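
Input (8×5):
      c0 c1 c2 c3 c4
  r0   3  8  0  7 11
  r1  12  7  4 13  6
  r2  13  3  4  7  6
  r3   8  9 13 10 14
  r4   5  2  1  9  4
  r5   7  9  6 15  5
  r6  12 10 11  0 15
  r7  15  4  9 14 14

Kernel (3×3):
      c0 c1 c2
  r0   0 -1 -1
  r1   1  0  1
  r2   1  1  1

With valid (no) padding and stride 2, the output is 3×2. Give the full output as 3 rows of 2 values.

Output[0,0]: The receptive field on the input at this output position is [3 8 0 / 12 7 4 / 13 3 4]. Elementwise product with the kernel and sum: 8·-1 + 0·-1 + 12·1 + 4·1 + 13·1 + 3·1 + 4·1.
Output[0,1]: The receptive field on the input at this output position is [0 7 11 / 4 13 6 / 4 7 6]. Elementwise product with the kernel and sum: 7·-1 + 11·-1 + 4·1 + 6·1 + 4·1 + 7·1 + 6·1.

28 9
22 28
43 24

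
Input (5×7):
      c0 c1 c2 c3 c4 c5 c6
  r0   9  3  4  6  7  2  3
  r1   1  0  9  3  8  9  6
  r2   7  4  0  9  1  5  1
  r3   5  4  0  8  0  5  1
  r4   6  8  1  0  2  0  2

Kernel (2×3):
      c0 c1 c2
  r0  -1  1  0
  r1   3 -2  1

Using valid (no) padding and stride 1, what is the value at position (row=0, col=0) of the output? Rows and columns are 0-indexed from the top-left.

6

The receptive field on the input at this output position is [9 3 4 / 1 0 9]. Elementwise product with the kernel and sum: 9·-1 + 3·1 + 1·3 + 0·-2 + 9·1.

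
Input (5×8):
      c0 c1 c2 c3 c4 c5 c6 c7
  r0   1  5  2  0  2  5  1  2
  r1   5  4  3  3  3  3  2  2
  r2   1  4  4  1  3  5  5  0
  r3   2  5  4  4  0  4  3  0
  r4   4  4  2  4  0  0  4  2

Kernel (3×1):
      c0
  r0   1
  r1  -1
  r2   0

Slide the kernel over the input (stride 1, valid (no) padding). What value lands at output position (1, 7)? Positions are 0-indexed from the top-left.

The receptive field on the input at this output position is [2 / 0 / 0]. Elementwise product with the kernel and sum: 2·1 + 0·-1.

2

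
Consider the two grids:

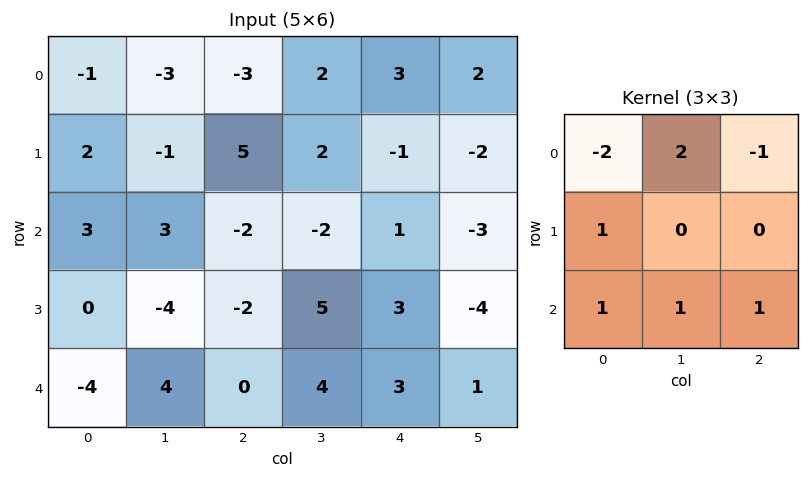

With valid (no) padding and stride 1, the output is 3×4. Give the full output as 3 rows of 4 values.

5 -4 9 -2
-14 12 -1 -2
2 -4 4 22

Output[0,0]: The receptive field on the input at this output position is [-1 -3 -3 / 2 -1 5 / 3 3 -2]. Elementwise product with the kernel and sum: -1·-2 + -3·2 + -3·-1 + 2·1 + 3·1 + 3·1 + -2·1.
Output[0,1]: The receptive field on the input at this output position is [-3 -3 2 / -1 5 2 / 3 -2 -2]. Elementwise product with the kernel and sum: -3·-2 + -3·2 + 2·-1 + -1·1 + 3·1 + -2·1 + -2·1.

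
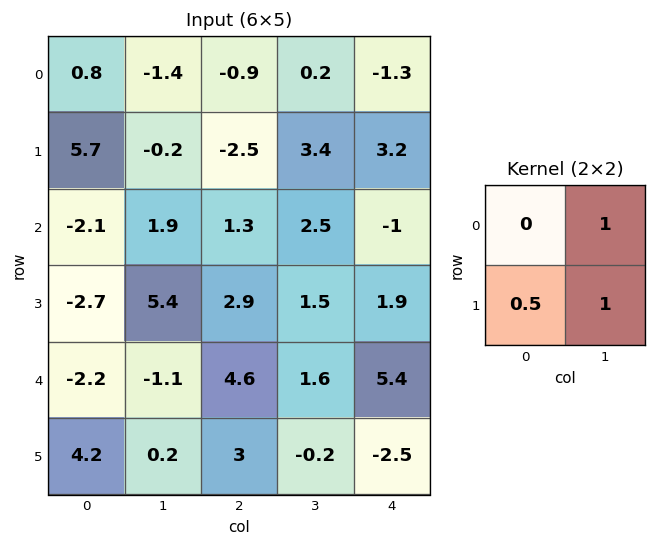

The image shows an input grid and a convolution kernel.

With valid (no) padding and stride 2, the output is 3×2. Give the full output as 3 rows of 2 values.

Output[0,0]: The receptive field on the input at this output position is [0.8 -1.4 / 5.7 -0.2]. Elementwise product with the kernel and sum: -1.4·1 + 5.7·0.5 + -0.2·1.
Output[0,1]: The receptive field on the input at this output position is [-0.9 0.2 / -2.5 3.4]. Elementwise product with the kernel and sum: 0.2·1 + -2.5·0.5 + 3.4·1.

1.25 2.35
5.95 5.45
1.2 2.9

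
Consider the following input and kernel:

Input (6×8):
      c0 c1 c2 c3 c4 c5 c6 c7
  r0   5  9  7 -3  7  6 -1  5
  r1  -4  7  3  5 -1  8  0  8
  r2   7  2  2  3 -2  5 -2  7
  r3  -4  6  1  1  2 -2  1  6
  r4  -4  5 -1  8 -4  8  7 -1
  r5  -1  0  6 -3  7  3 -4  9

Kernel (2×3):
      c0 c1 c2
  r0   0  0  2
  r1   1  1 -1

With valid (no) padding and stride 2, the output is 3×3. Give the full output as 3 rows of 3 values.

Output[0,0]: The receptive field on the input at this output position is [5 9 7 / -4 7 3]. Elementwise product with the kernel and sum: 7·2 + -4·1 + 7·1 + 3·-1.

14 23 5
5 -4 -5
-9 -12 28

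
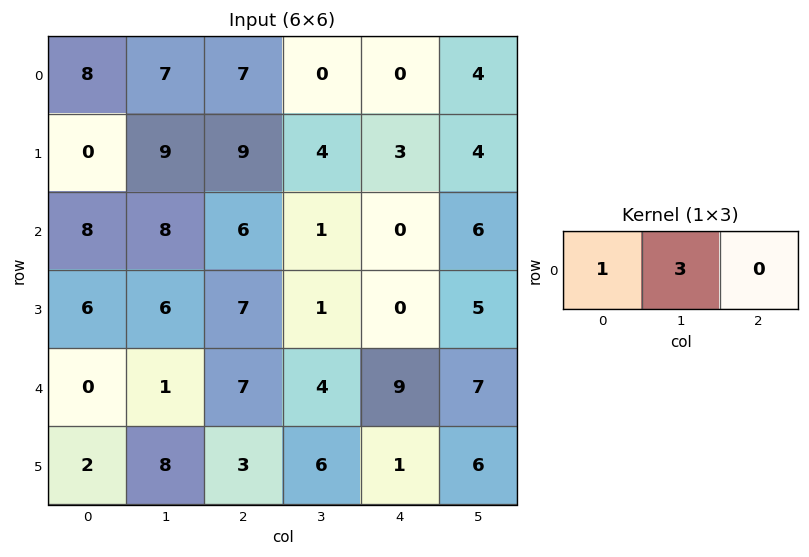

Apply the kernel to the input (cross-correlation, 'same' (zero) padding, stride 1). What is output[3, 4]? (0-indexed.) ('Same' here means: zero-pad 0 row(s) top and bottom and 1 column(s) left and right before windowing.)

1

The receptive field on the zero-padded input at this output position is [1 0 5]. Elementwise product with the kernel and sum: 1·1 + 0·3.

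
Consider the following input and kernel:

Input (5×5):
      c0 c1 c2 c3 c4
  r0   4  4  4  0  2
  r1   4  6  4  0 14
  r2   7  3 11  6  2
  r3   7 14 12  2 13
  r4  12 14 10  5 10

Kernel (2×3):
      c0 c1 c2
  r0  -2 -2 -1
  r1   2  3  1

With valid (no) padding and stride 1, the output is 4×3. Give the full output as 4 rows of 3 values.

Output[0,0]: The receptive field on the input at this output position is [4 4 4 / 4 6 4]. Elementwise product with the kernel and sum: 4·-2 + 4·-2 + 4·-1 + 4·2 + 6·3 + 4·1.
Output[0,1]: The receptive field on the input at this output position is [4 4 0 / 6 4 0]. Elementwise product with the kernel and sum: 4·-2 + 4·-2 + 0·-1 + 6·2 + 4·3 + 0·1.

10 8 12
10 25 20
37 32 7
22 9 4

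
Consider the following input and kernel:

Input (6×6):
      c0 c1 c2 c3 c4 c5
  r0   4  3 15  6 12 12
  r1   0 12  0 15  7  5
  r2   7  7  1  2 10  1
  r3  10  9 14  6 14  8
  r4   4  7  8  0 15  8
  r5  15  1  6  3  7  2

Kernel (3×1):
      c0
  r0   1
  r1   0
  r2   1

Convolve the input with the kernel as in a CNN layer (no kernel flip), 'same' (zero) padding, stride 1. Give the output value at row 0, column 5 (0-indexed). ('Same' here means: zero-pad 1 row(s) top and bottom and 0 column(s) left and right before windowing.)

5

The receptive field on the zero-padded input at this output position is [0 / 12 / 5]. Elementwise product with the kernel and sum: 0·1 + 5·1.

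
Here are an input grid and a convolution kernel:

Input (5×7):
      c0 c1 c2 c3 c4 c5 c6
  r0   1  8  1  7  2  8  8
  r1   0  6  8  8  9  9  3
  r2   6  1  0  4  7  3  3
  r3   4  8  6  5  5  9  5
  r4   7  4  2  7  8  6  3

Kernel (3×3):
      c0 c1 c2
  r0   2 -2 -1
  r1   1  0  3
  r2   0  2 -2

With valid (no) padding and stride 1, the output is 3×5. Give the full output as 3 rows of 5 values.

11 29 15 45 -2
-10 3 12 -6 21
36 11 4 27 31

Output[0,0]: The receptive field on the input at this output position is [1 8 1 / 0 6 8 / 6 1 0]. Elementwise product with the kernel and sum: 1·2 + 8·-2 + 1·-1 + 0·1 + 8·3 + 1·2 + 0·-2.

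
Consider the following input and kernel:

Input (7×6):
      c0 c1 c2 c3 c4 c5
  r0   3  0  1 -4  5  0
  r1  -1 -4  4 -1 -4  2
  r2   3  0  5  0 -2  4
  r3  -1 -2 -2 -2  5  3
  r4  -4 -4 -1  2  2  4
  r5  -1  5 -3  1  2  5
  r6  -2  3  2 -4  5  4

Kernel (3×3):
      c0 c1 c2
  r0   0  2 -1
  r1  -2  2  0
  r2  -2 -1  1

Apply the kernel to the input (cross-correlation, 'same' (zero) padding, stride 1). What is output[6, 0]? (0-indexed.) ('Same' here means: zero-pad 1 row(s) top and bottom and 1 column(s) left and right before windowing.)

-11

The receptive field on the zero-padded input at this output position is [0 -1 5 / 0 -2 3 / 0 0 0]. Elementwise product with the kernel and sum: -1·2 + 5·-1 + 0·-2 + -2·2 + 0·-2 + 0·-1 + 0·1.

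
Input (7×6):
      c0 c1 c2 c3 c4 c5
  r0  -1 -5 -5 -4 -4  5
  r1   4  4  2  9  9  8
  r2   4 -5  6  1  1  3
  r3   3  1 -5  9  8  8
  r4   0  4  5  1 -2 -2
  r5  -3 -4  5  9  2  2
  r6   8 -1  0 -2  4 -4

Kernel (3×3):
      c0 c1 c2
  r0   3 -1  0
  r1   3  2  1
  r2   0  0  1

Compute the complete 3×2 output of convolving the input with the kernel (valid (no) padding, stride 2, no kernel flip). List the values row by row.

Output[0,0]: The receptive field on the input at this output position is [-1 -5 -5 / 4 4 2 / 4 -5 6]. Elementwise product with the kernel and sum: -1·3 + -5·-1 + 4·3 + 4·2 + 2·1 + 6·1.

30 23
28 26
-16 53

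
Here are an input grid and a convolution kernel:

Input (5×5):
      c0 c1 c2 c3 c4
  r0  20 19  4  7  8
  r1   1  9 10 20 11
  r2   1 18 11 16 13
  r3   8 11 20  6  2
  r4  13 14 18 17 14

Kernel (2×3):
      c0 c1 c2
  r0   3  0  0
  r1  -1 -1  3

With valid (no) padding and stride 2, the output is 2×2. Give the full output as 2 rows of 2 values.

Output[0,0]: The receptive field on the input at this output position is [20 19 4 / 1 9 10]. Elementwise product with the kernel and sum: 20·3 + 1·-1 + 9·-1 + 10·3.

80 15
44 13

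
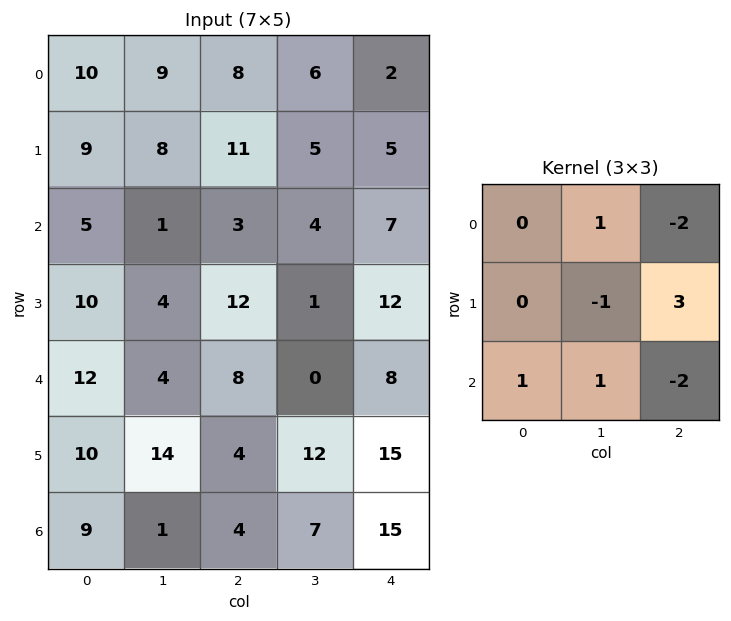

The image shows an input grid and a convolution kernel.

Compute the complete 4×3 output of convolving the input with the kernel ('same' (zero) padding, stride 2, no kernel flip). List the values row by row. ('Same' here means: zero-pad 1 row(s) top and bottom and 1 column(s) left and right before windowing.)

Output[0,0]: The receptive field on the zero-padded input at this output position is [0 0 0 / 0 10 9 / 0 9 8]. Elementwise product with the kernel and sum: 0·1 + 0·-2 + 10·-1 + 9·3 + 0·1 + 9·1 + 8·-2.
Output[0,1]: The receptive field on the zero-padded input at this output position is [0 0 0 / 9 8 6 / 8 11 5]. Elementwise product with the kernel and sum: 0·1 + 0·-2 + 8·-1 + 6·3 + 8·1 + 11·1 + 5·-2.

10 19 8
-7 24 11
-16 -4 31
-24 -3 0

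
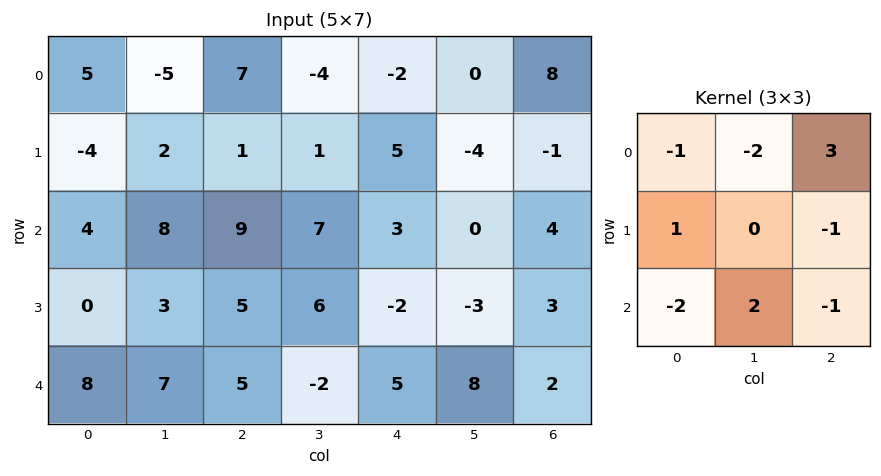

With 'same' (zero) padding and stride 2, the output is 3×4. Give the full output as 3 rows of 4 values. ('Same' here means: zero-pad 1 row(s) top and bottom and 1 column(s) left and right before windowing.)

Output[0,0]: The receptive field on the zero-padded input at this output position is [0 0 0 / 0 5 -5 / 0 -4 2]. Elementwise product with the kernel and sum: 0·-1 + 0·-2 + 0·3 + 0·1 + -5·-1 + 0·-2 + -4·2 + 2·-1.

-5 -4 8 6
3 -2 -29 18
2 14 -21 5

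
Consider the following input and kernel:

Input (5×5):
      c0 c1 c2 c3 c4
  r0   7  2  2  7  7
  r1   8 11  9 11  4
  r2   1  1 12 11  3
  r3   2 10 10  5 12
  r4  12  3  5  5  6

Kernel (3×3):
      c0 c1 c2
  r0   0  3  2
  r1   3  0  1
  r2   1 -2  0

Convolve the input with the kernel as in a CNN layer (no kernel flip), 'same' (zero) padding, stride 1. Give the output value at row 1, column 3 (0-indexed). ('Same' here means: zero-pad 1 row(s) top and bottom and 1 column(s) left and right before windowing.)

The receptive field on the zero-padded input at this output position is [2 7 7 / 9 11 4 / 12 11 3]. Elementwise product with the kernel and sum: 7·3 + 7·2 + 9·3 + 4·1 + 12·1 + 11·-2.

56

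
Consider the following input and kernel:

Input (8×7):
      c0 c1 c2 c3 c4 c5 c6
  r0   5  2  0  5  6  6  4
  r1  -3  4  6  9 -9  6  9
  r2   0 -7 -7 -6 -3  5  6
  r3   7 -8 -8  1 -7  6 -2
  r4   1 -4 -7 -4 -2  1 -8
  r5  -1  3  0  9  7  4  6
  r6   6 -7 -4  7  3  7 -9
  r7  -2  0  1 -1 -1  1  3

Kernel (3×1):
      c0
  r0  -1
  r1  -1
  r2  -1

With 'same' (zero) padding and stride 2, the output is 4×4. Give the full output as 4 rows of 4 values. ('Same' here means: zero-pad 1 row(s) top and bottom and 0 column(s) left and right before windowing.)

Output[0,0]: The receptive field on the zero-padded input at this output position is [0 / 5 / -3]. Elementwise product with the kernel and sum: 0·-1 + 5·-1 + -3·-1.
Output[0,1]: The receptive field on the zero-padded input at this output position is [0 / 0 / 6]. Elementwise product with the kernel and sum: 0·-1 + 0·-1 + 6·-1.

-2 -6 3 -13
-4 9 19 -13
-7 15 2 4
-3 3 -9 0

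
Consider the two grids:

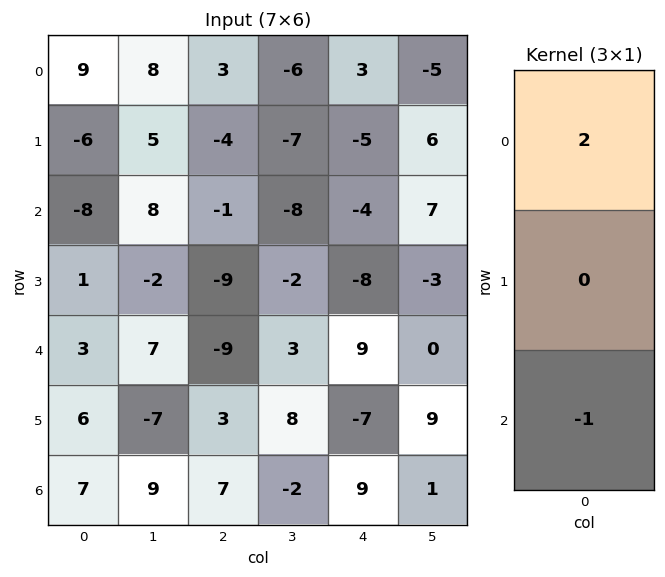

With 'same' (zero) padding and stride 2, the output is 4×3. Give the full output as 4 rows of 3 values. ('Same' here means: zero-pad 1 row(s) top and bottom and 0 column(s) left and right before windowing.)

Output[0,0]: The receptive field on the zero-padded input at this output position is [0 / 9 / -6]. Elementwise product with the kernel and sum: 0·2 + -6·-1.

6 4 5
-13 1 -2
-4 -21 -9
12 6 -14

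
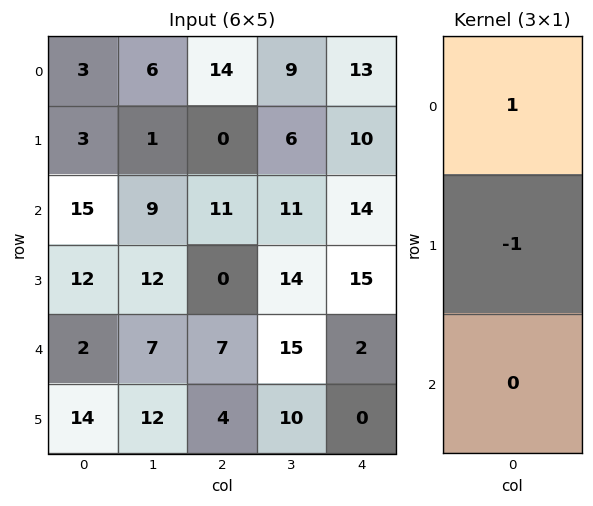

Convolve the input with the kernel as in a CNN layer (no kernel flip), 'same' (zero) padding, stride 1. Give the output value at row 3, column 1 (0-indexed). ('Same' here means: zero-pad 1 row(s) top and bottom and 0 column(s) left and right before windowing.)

-3

The receptive field on the zero-padded input at this output position is [9 / 12 / 7]. Elementwise product with the kernel and sum: 9·1 + 12·-1.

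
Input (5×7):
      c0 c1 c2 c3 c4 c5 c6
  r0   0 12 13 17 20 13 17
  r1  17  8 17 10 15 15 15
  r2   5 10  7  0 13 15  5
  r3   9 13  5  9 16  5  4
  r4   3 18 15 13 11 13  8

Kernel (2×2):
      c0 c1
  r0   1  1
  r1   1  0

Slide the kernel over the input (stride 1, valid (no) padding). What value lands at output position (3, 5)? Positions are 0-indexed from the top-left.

22

The receptive field on the input at this output position is [5 4 / 13 8]. Elementwise product with the kernel and sum: 5·1 + 4·1 + 13·1.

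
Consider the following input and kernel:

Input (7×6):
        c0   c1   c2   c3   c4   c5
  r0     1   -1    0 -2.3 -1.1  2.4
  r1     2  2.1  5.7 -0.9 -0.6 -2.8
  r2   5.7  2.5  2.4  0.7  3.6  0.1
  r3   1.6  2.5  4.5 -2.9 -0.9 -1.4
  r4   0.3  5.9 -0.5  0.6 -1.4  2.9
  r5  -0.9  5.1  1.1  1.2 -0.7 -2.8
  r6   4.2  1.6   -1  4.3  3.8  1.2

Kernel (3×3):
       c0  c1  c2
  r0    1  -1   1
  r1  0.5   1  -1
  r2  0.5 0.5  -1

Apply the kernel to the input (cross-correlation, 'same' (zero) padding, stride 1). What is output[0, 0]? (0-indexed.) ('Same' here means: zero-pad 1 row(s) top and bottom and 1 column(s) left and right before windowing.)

0.9

The receptive field on the zero-padded input at this output position is [0 0 0 / 0 1 -1 / 0 2 2.1]. Elementwise product with the kernel and sum: 0·1 + 0·-1 + 0·1 + 0·0.5 + 1·1 + -1·-1 + 0·0.5 + 2·0.5 + 2.1·-1.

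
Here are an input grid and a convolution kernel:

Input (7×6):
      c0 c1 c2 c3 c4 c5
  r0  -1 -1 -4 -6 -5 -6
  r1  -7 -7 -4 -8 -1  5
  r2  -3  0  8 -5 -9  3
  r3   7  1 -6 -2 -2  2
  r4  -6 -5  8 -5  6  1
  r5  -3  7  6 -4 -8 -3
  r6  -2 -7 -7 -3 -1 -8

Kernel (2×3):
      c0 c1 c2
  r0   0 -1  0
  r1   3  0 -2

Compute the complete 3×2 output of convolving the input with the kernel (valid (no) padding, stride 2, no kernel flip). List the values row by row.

-12 -4
33 -9
-16 39

Output[0,0]: The receptive field on the input at this output position is [-1 -1 -4 / -7 -7 -4]. Elementwise product with the kernel and sum: -1·-1 + -7·3 + -4·-2.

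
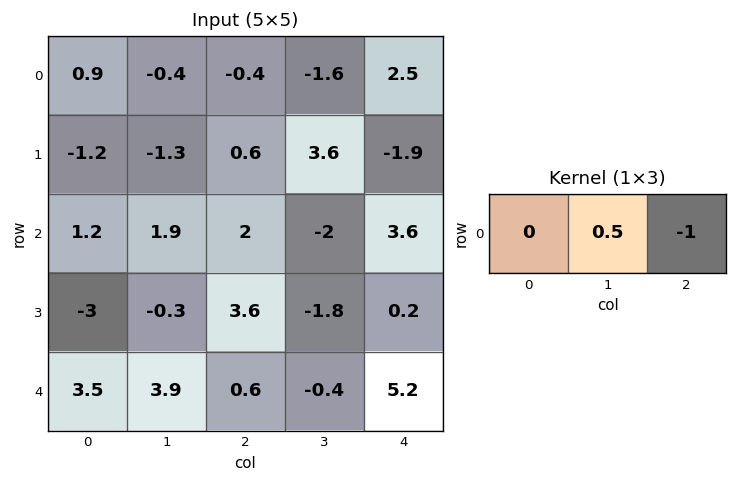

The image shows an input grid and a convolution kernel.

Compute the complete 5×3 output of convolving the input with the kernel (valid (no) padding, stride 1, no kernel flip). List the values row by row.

0.2 1.4 -3.3
-1.25 -3.3 3.7
-1.05 3 -4.6
-3.75 3.6 -1.1
1.35 0.7 -5.4

Output[0,0]: The receptive field on the input at this output position is [0.9 -0.4 -0.4]. Elementwise product with the kernel and sum: -0.4·0.5 + -0.4·-1.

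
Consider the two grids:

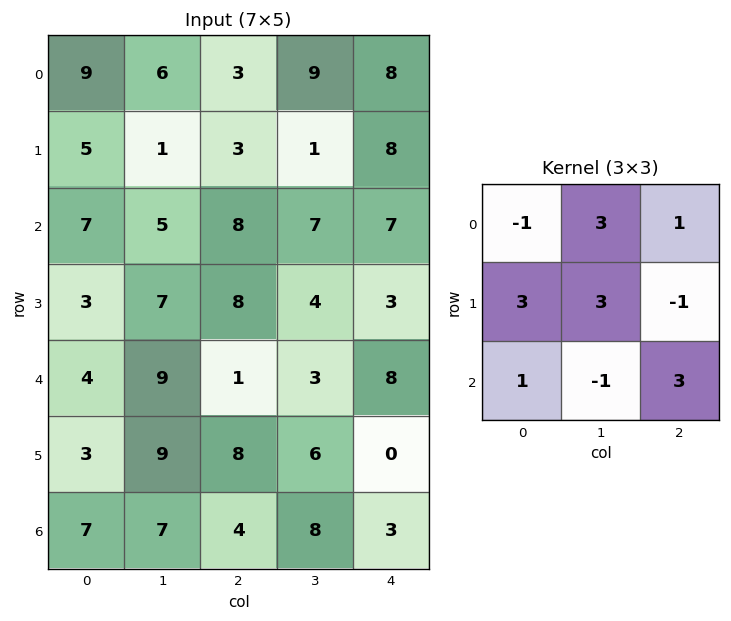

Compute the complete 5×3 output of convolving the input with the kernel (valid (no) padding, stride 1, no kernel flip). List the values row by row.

Output[0,0]: The receptive field on the input at this output position is [9 6 3 / 5 1 3 / 7 5 8]. Elementwise product with the kernel and sum: 9·-1 + 6·3 + 3·1 + 5·3 + 1·3 + 3·-1 + 7·1 + 5·-1 + 8·3.
Output[0,1]: The receptive field on the input at this output position is [6 3 9 / 1 3 1 / 5 8 7]. Elementwise product with the kernel and sum: 6·-1 + 3·3 + 9·1 + 1·3 + 3·3 + 1·-1 + 5·1 + 8·-1 + 7·3.

53 41 58
49 52 59
36 84 75
82 67 13
64 69 63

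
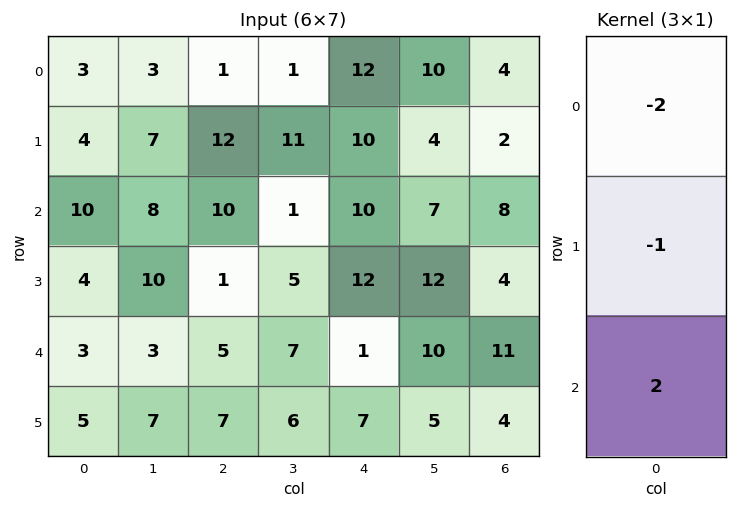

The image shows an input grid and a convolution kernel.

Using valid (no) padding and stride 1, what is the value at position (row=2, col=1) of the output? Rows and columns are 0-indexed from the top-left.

The receptive field on the input at this output position is [8 / 10 / 3]. Elementwise product with the kernel and sum: 8·-2 + 10·-1 + 3·2.

-20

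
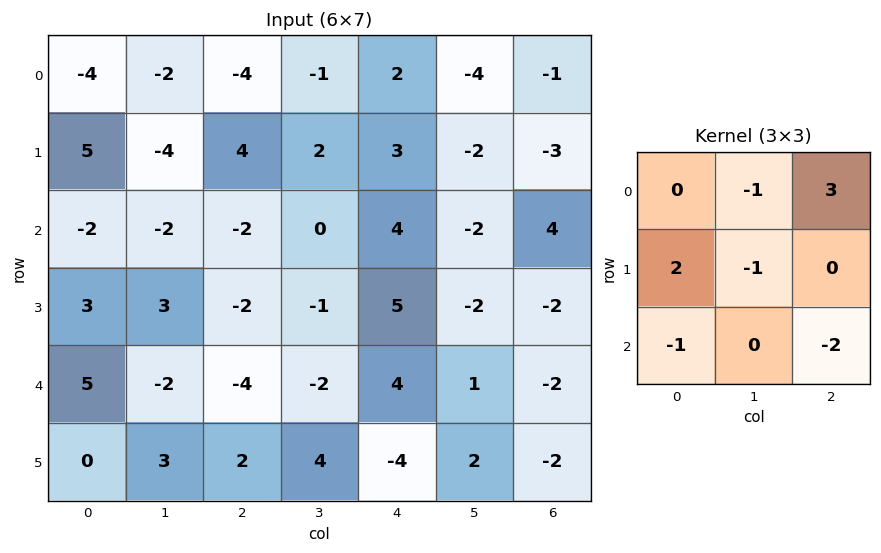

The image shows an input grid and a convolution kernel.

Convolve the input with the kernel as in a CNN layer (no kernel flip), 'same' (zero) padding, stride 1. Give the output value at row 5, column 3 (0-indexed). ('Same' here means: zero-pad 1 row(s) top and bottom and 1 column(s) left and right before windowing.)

14

The receptive field on the zero-padded input at this output position is [-4 -2 4 / 2 4 -4 / 0 0 0]. Elementwise product with the kernel and sum: -2·-1 + 4·3 + 2·2 + 4·-1 + 0·-1 + 0·-2.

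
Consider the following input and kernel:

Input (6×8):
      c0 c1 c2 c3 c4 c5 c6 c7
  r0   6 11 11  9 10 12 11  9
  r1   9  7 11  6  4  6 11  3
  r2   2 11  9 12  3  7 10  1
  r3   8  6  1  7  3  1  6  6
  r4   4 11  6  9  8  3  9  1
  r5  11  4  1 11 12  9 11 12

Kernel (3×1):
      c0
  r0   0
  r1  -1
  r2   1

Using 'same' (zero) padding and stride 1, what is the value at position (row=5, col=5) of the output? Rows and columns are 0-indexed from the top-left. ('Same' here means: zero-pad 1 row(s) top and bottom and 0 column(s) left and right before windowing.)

-9

The receptive field on the zero-padded input at this output position is [3 / 9 / 0]. Elementwise product with the kernel and sum: 9·-1 + 0·1.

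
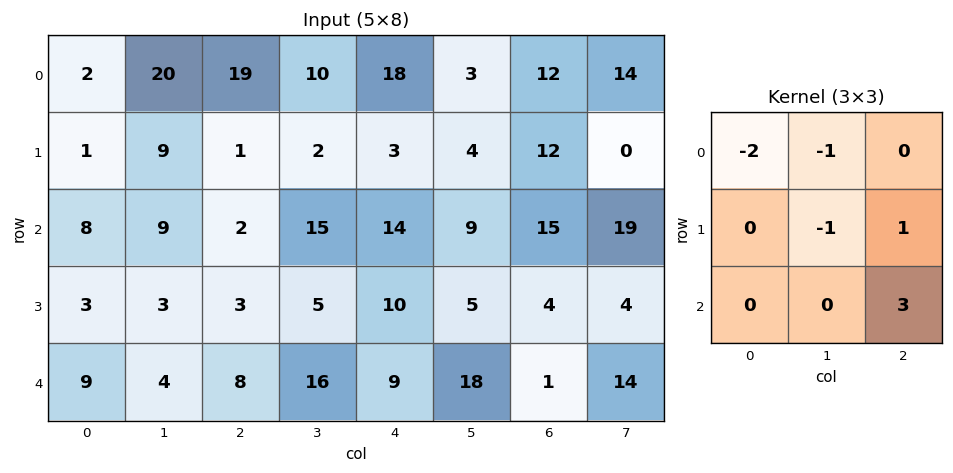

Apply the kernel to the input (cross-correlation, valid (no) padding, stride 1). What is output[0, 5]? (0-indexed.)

27

The receptive field on the input at this output position is [3 12 14 / 4 12 0 / 9 15 19]. Elementwise product with the kernel and sum: 3·-2 + 12·-1 + 12·-1 + 0·1 + 19·3.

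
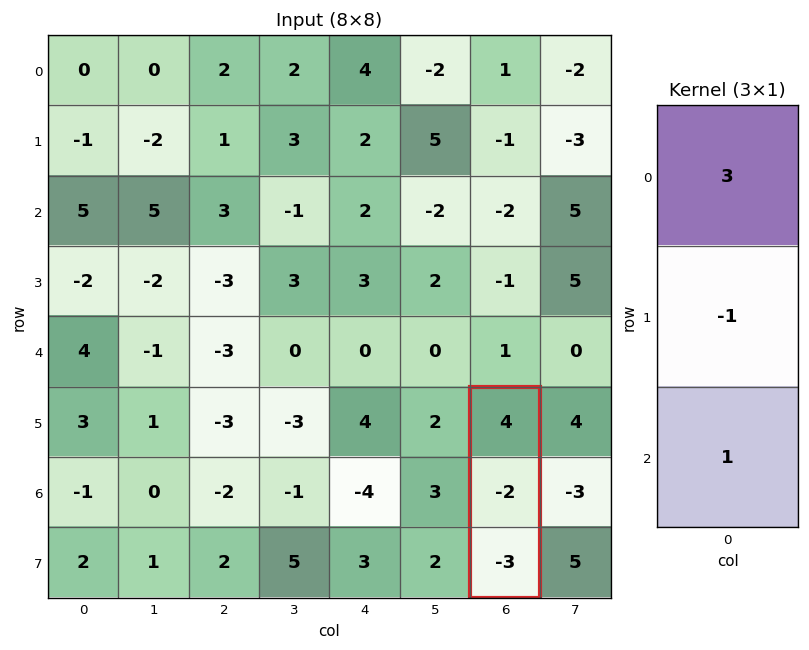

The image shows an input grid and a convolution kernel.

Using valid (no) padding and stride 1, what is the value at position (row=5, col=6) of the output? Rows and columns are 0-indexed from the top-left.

The receptive field on the input at this output position is [4 / -2 / -3]. Elementwise product with the kernel and sum: 4·3 + -2·-1 + -3·1.

11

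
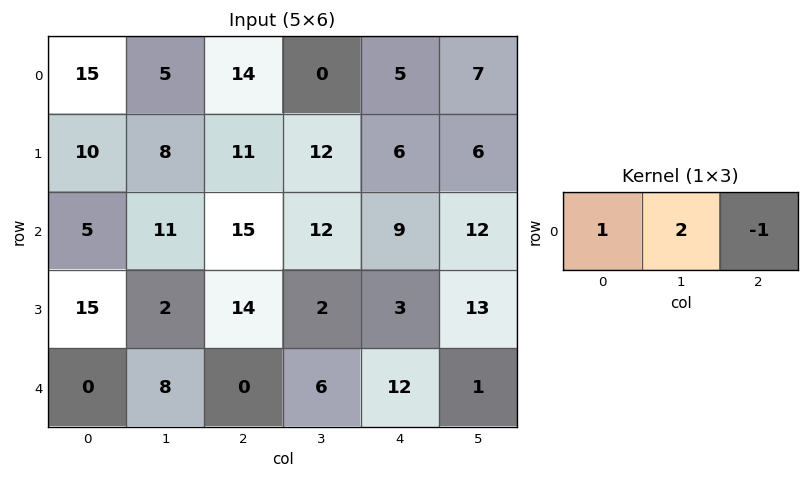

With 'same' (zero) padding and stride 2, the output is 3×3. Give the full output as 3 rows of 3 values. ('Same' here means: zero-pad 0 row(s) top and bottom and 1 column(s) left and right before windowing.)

Output[0,0]: The receptive field on the zero-padded input at this output position is [0 15 5]. Elementwise product with the kernel and sum: 0·1 + 15·2 + 5·-1.

25 33 3
-1 29 18
-8 2 29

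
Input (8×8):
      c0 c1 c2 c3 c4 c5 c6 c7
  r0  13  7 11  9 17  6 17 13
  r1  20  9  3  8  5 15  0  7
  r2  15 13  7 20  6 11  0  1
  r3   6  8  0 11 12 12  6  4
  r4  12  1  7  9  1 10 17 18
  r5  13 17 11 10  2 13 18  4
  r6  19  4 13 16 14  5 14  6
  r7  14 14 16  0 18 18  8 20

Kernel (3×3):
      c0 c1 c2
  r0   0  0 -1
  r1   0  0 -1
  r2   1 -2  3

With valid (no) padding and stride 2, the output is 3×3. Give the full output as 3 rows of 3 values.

Output[0,0]: The receptive field on the input at this output position is [13 7 11 / 20 9 3 / 15 13 7]. Elementwise product with the kernel and sum: 11·-1 + 3·-1 + 15·1 + 13·-2 + 7·3.

-4 -37 -33
24 -26 26
32 20 11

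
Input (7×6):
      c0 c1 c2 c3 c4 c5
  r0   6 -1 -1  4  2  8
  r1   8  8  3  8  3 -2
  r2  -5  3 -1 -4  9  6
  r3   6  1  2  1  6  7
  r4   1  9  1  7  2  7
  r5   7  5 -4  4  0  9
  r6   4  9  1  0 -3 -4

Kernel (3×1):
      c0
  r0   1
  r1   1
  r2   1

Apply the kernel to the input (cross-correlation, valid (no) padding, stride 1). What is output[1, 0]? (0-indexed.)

9

The receptive field on the input at this output position is [8 / -5 / 6]. Elementwise product with the kernel and sum: 8·1 + -5·1 + 6·1.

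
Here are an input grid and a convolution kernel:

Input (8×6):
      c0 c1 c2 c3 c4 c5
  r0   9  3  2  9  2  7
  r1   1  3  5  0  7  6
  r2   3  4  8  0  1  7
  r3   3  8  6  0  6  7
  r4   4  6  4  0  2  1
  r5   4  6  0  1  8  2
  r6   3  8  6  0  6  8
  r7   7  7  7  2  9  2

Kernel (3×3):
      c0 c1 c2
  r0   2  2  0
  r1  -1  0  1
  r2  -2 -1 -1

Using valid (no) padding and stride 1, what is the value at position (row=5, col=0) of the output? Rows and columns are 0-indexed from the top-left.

The receptive field on the input at this output position is [4 6 0 / 3 8 6 / 7 7 7]. Elementwise product with the kernel and sum: 4·2 + 6·2 + 3·-1 + 6·1 + 7·-2 + 7·-1 + 7·-1.

-5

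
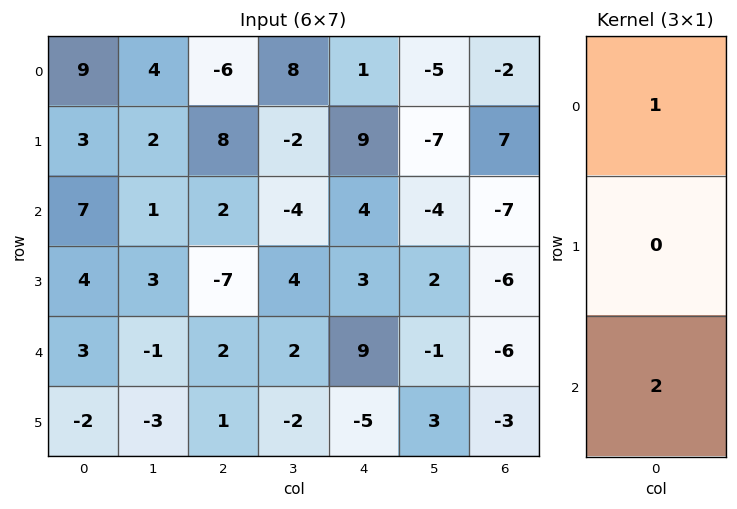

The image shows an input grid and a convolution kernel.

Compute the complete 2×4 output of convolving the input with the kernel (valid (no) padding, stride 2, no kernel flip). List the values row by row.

23 -2 9 -16
13 6 22 -19

Output[0,0]: The receptive field on the input at this output position is [9 / 3 / 7]. Elementwise product with the kernel and sum: 9·1 + 7·2.
Output[0,1]: The receptive field on the input at this output position is [-6 / 8 / 2]. Elementwise product with the kernel and sum: -6·1 + 2·2.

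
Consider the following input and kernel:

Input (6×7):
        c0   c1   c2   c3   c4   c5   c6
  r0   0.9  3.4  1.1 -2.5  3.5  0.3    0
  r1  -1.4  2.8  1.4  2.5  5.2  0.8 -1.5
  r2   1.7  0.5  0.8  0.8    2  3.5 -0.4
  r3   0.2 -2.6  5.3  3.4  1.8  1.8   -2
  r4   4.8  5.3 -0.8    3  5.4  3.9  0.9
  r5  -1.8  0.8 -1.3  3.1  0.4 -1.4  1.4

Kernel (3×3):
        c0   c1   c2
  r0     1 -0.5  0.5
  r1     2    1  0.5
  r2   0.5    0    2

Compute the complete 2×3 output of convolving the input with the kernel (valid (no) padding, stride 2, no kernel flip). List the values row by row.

2.9 16.4 14
3.1 26.7 8.95

Output[0,0]: The receptive field on the input at this output position is [0.9 3.4 1.1 / -1.4 2.8 1.4 / 1.7 0.5 0.8]. Elementwise product with the kernel and sum: 0.9·1 + 3.4·-0.5 + 1.1·0.5 + -1.4·2 + 2.8·1 + 1.4·0.5 + 1.7·0.5 + 0.8·2.
Output[0,1]: The receptive field on the input at this output position is [1.1 -2.5 3.5 / 1.4 2.5 5.2 / 0.8 0.8 2]. Elementwise product with the kernel and sum: 1.1·1 + -2.5·-0.5 + 3.5·0.5 + 1.4·2 + 2.5·1 + 5.2·0.5 + 0.8·0.5 + 2·2.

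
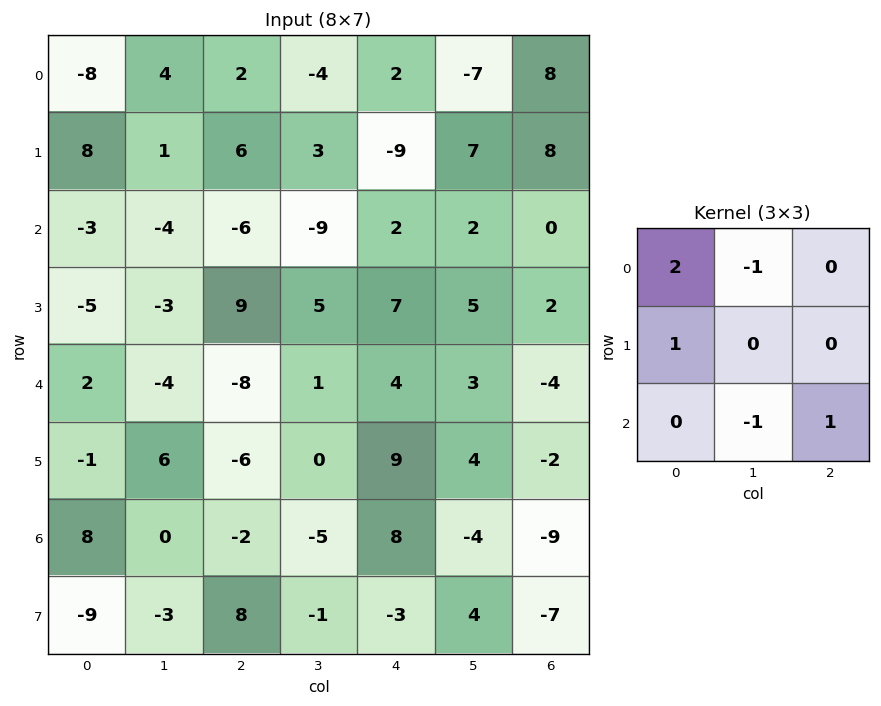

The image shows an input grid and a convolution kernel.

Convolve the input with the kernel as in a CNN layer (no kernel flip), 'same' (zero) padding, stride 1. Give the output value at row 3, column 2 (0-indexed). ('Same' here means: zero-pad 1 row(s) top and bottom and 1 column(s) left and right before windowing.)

The receptive field on the zero-padded input at this output position is [-4 -6 -9 / -3 9 5 / -4 -8 1]. Elementwise product with the kernel and sum: -4·2 + -6·-1 + -3·1 + -8·-1 + 1·1.

4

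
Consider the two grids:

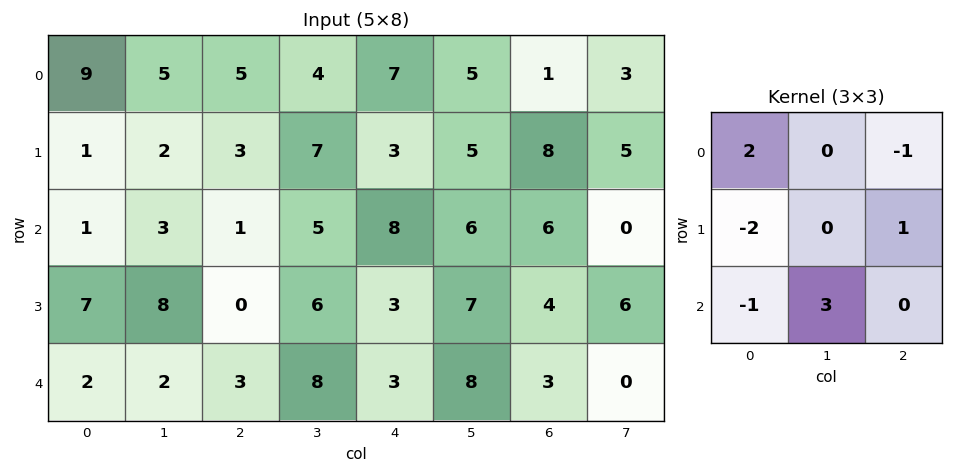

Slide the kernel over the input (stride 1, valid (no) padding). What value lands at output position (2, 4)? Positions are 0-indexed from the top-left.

The receptive field on the input at this output position is [8 6 6 / 3 7 4 / 3 8 3]. Elementwise product with the kernel and sum: 8·2 + 6·-1 + 3·-2 + 4·1 + 3·-1 + 8·3.

29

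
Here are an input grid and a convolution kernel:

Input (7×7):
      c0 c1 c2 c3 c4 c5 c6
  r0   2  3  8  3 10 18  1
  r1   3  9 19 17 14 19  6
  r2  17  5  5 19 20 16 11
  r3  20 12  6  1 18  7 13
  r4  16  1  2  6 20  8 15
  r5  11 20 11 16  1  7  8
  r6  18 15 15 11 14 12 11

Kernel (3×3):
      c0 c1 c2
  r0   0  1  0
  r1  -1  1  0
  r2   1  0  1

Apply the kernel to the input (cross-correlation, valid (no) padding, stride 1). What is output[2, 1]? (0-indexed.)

The receptive field on the input at this output position is [5 5 19 / 12 6 1 / 1 2 6]. Elementwise product with the kernel and sum: 5·1 + 12·-1 + 6·1 + 1·1 + 6·1.

6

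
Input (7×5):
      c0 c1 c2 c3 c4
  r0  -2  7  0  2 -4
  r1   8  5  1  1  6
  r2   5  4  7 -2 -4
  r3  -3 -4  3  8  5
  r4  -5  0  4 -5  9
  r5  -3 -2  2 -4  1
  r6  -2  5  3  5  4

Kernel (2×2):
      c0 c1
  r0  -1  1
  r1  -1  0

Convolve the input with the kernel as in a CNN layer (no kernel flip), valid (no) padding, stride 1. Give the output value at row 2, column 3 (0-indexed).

-10

The receptive field on the input at this output position is [-2 -4 / 8 5]. Elementwise product with the kernel and sum: -2·-1 + -4·1 + 8·-1.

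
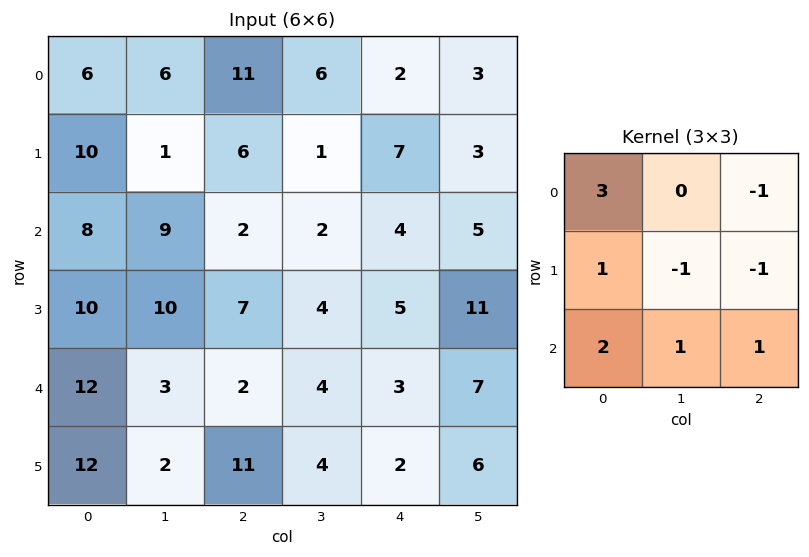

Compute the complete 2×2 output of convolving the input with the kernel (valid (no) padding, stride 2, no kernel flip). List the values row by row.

Output[0,0]: The receptive field on the input at this output position is [6 6 11 / 10 1 6 / 8 9 2]. Elementwise product with the kernel and sum: 6·3 + 11·-1 + 10·1 + 1·-1 + 6·-1 + 8·2 + 9·1 + 2·1.

37 39
44 11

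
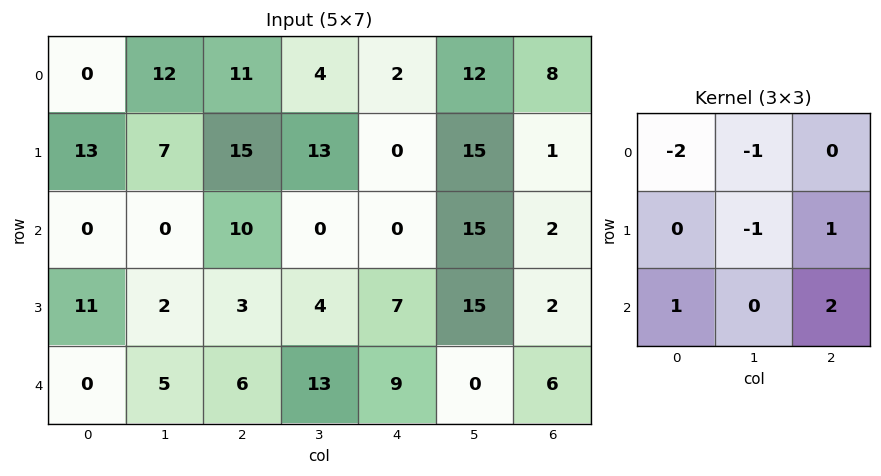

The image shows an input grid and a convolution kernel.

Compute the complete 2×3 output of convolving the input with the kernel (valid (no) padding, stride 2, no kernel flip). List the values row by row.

Output[0,0]: The receptive field on the input at this output position is [0 12 11 / 13 7 15 / 0 0 10]. Elementwise product with the kernel and sum: 0·-2 + 12·-1 + 7·-1 + 15·1 + 0·1 + 10·2.

16 -29 -26
13 7 -7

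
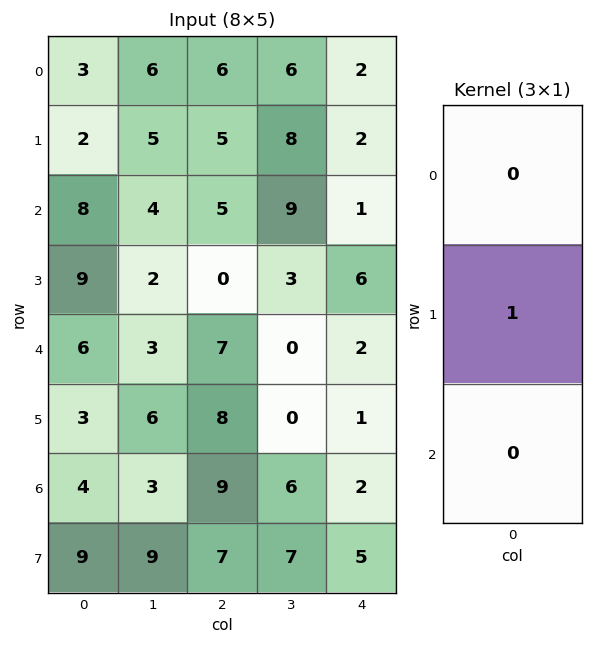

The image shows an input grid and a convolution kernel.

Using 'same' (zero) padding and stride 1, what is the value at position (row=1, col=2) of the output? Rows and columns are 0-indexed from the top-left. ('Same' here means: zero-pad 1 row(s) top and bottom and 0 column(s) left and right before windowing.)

The receptive field on the zero-padded input at this output position is [6 / 5 / 5]. Elementwise product with the kernel and sum: 5·1.

5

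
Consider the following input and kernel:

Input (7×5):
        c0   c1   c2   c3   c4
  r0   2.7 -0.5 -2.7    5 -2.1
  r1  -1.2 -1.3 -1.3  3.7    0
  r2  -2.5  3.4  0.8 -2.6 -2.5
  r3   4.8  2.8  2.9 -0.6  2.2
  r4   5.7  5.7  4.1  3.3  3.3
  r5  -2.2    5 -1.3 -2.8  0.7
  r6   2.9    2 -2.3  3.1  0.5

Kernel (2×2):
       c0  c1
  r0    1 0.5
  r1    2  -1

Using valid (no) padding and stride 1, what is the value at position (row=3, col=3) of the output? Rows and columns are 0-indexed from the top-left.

3.8

The receptive field on the input at this output position is [-0.6 2.2 / 3.3 3.3]. Elementwise product with the kernel and sum: -0.6·1 + 2.2·0.5 + 3.3·2 + 3.3·-1.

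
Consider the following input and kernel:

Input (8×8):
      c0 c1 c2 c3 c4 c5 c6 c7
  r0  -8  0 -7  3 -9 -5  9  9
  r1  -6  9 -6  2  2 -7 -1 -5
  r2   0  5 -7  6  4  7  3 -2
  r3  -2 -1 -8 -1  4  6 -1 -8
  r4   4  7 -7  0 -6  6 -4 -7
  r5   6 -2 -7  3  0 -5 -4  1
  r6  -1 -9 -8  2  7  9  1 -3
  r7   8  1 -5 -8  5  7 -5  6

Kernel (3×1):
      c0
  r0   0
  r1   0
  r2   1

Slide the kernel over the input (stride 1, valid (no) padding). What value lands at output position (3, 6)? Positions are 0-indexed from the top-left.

-4

The receptive field on the input at this output position is [-1 / -4 / -4]. Elementwise product with the kernel and sum: -4·1.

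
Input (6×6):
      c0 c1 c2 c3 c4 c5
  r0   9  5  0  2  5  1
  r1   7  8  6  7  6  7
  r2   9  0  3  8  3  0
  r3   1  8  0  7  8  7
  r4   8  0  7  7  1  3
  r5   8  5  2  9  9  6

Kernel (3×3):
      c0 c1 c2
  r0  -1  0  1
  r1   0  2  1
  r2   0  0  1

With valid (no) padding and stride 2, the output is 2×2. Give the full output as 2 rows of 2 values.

16 28
17 23

Output[0,0]: The receptive field on the input at this output position is [9 5 0 / 7 8 6 / 9 0 3]. Elementwise product with the kernel and sum: 9·-1 + 0·1 + 8·2 + 6·1 + 3·1.
Output[0,1]: The receptive field on the input at this output position is [0 2 5 / 6 7 6 / 3 8 3]. Elementwise product with the kernel and sum: 0·-1 + 5·1 + 7·2 + 6·1 + 3·1.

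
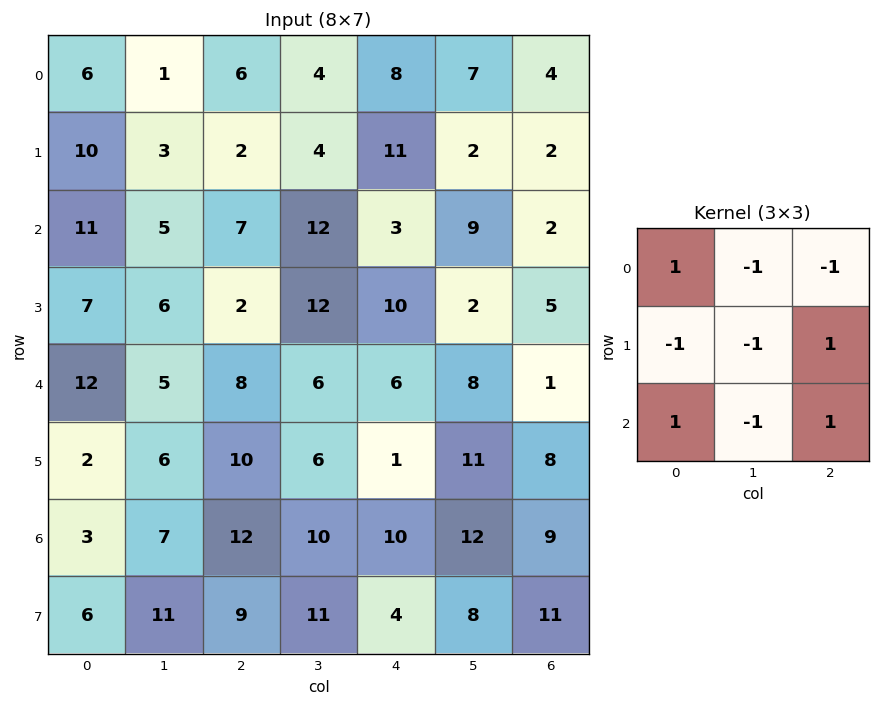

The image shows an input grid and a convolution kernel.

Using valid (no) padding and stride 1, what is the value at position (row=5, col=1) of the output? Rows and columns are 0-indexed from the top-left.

The receptive field on the input at this output position is [6 10 6 / 7 12 10 / 11 9 11]. Elementwise product with the kernel and sum: 6·1 + 10·-1 + 6·-1 + 7·-1 + 12·-1 + 10·1 + 11·1 + 9·-1 + 11·1.

-6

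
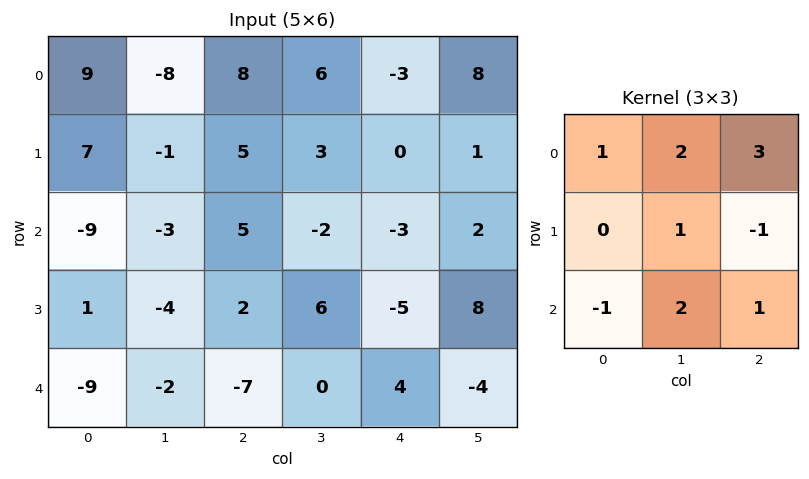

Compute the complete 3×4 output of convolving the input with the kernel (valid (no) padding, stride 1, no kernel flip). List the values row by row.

19 39 2 21
5 39 17 -7
-8 -15 14 -11

Output[0,0]: The receptive field on the input at this output position is [9 -8 8 / 7 -1 5 / -9 -3 5]. Elementwise product with the kernel and sum: 9·1 + -8·2 + 8·3 + -1·1 + 5·-1 + -9·-1 + -3·2 + 5·1.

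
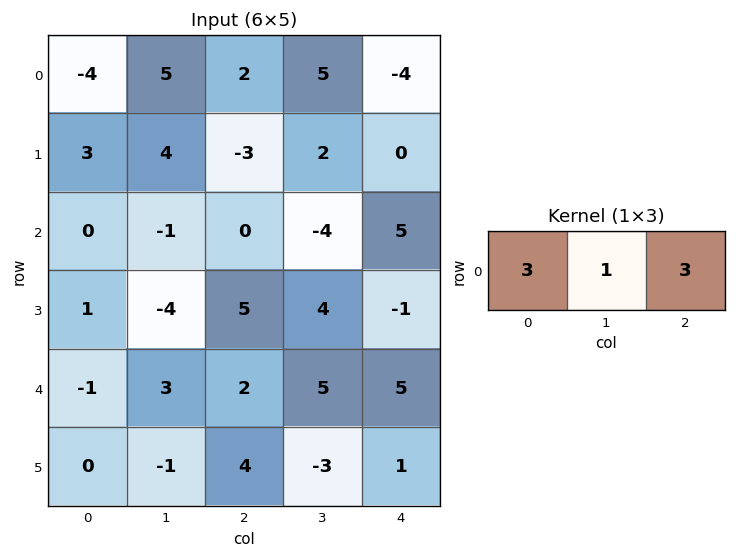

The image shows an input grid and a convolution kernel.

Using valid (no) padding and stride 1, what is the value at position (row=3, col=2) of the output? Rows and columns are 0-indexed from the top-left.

The receptive field on the input at this output position is [5 4 -1]. Elementwise product with the kernel and sum: 5·3 + 4·1 + -1·3.

16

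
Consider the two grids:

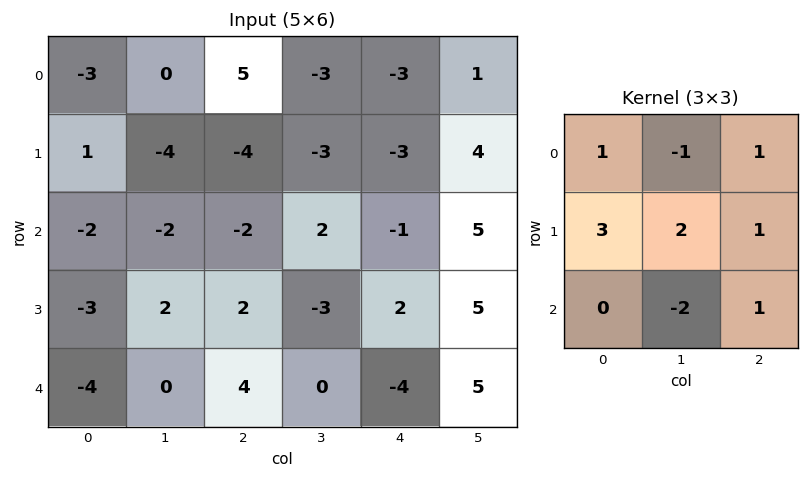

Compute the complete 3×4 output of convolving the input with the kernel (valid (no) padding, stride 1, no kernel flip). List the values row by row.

-5 -25 -21 -3
-13 -18 1 14
-1 1 -7 21

Output[0,0]: The receptive field on the input at this output position is [-3 0 5 / 1 -4 -4 / -2 -2 -2]. Elementwise product with the kernel and sum: -3·1 + 0·-1 + 5·1 + 1·3 + -4·2 + -4·1 + -2·-2 + -2·1.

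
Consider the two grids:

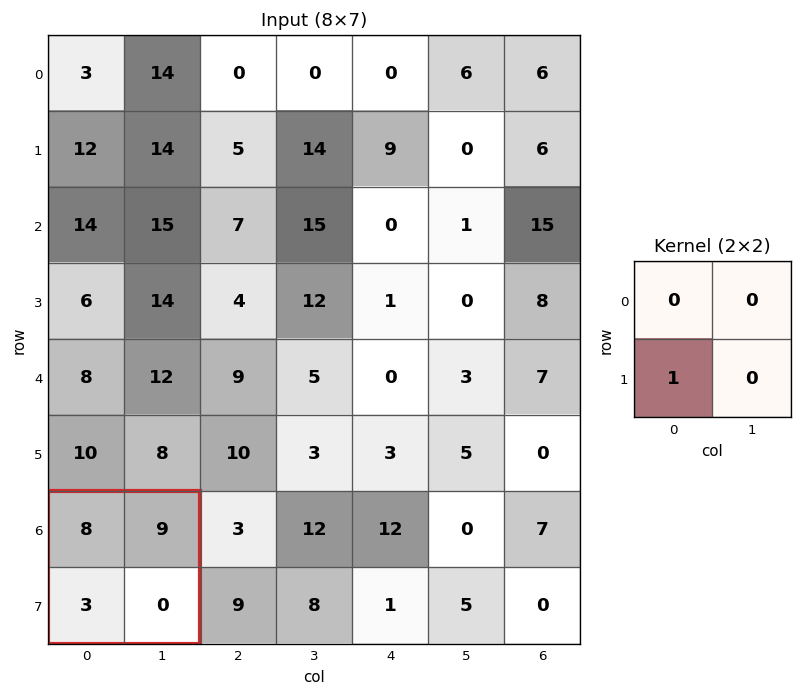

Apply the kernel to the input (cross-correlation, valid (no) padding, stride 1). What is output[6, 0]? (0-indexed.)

3

The receptive field on the input at this output position is [8 9 / 3 0]. Elementwise product with the kernel and sum: 3·1.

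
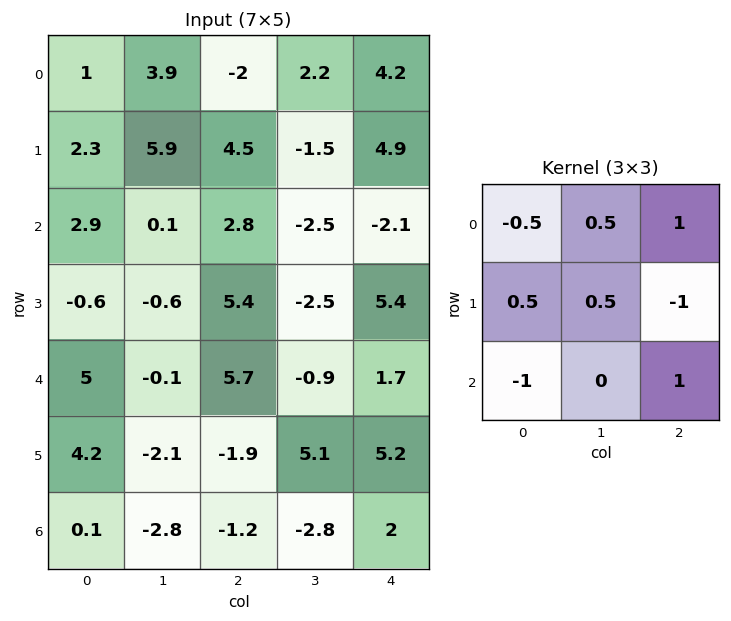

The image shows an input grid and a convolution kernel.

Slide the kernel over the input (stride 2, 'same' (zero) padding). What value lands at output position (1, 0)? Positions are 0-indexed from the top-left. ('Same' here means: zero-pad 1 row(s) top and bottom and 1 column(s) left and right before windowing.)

The receptive field on the zero-padded input at this output position is [0 2.3 5.9 / 0 2.9 0.1 / 0 -0.6 -0.6]. Elementwise product with the kernel and sum: 0·-0.5 + 2.3·0.5 + 5.9·1 + 0·0.5 + 2.9·0.5 + 0.1·-1 + 0·-1 + -0.6·1.

7.8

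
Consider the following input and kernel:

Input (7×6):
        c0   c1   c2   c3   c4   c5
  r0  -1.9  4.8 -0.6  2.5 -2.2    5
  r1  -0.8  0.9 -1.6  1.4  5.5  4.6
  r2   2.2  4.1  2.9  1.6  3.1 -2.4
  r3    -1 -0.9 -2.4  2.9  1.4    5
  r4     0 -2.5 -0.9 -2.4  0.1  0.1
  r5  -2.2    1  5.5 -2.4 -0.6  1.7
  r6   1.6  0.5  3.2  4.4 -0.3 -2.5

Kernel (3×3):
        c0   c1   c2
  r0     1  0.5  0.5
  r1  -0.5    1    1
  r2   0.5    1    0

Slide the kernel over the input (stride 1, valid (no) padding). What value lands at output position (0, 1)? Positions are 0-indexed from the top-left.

The receptive field on the input at this output position is [4.8 -0.6 2.5 / 0.9 -1.6 1.4 / 4.1 2.9 1.6]. Elementwise product with the kernel and sum: 4.8·1 + -0.6·0.5 + 2.5·0.5 + 0.9·-0.5 + -1.6·1 + 1.4·1 + 4.1·0.5 + 2.9·1.

10.05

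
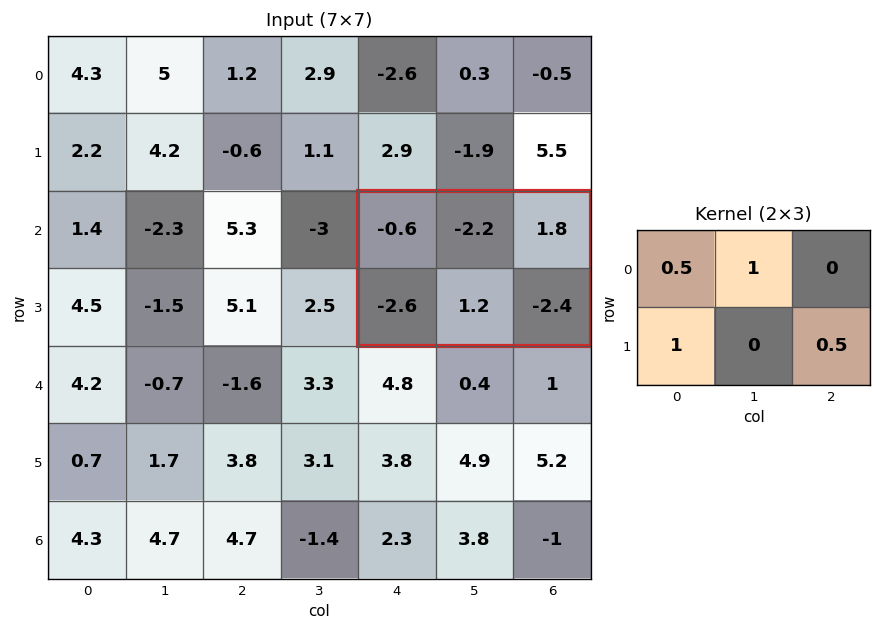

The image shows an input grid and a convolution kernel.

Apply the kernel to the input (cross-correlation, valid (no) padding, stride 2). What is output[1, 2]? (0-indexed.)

The receptive field on the input at this output position is [-0.6 -2.2 1.8 / -2.6 1.2 -2.4]. Elementwise product with the kernel and sum: -0.6·0.5 + -2.2·1 + -2.6·1 + -2.4·0.5.

-6.3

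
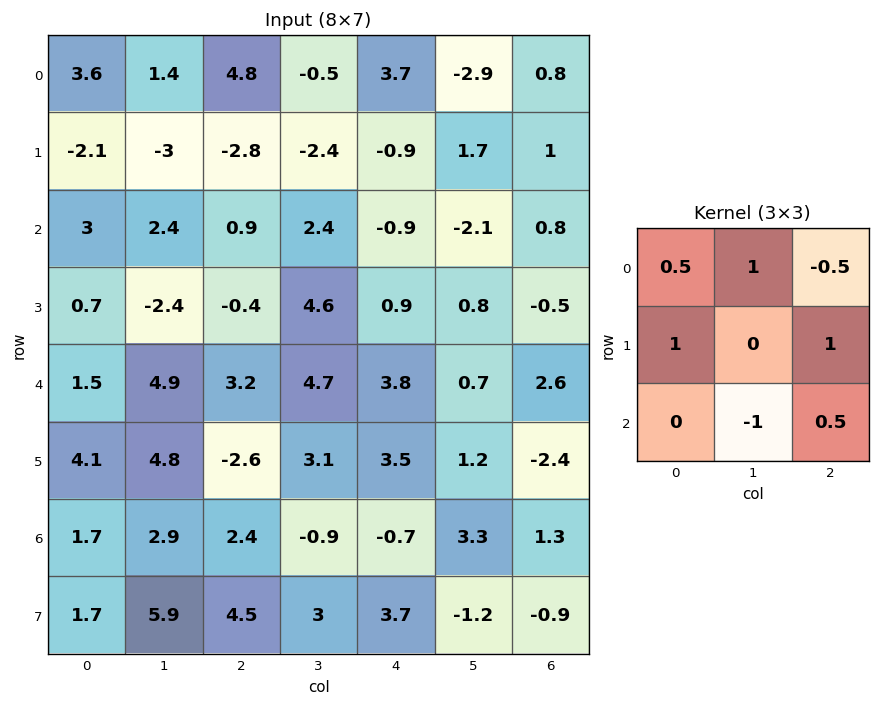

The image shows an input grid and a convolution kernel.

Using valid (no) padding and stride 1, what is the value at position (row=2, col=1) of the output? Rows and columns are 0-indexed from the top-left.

2.25

The receptive field on the input at this output position is [2.4 0.9 2.4 / -2.4 -0.4 4.6 / 4.9 3.2 4.7]. Elementwise product with the kernel and sum: 2.4·0.5 + 0.9·1 + 2.4·-0.5 + -2.4·1 + 4.6·1 + 3.2·-1 + 4.7·0.5.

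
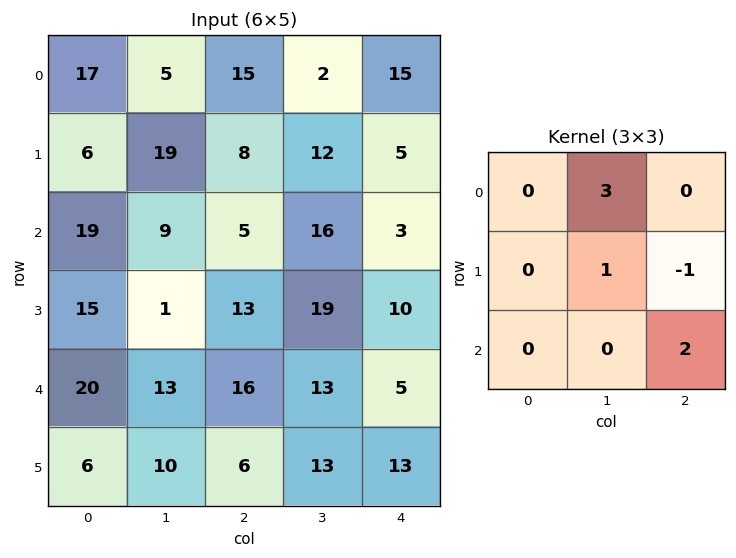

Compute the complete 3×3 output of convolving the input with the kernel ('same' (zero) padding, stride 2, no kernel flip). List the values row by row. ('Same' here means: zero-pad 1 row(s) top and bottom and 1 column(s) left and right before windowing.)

Output[0,0]: The receptive field on the zero-padded input at this output position is [0 0 0 / 0 17 5 / 0 6 19]. Elementwise product with the kernel and sum: 0·3 + 17·1 + 5·-1 + 19·2.

50 37 15
30 51 18
72 68 35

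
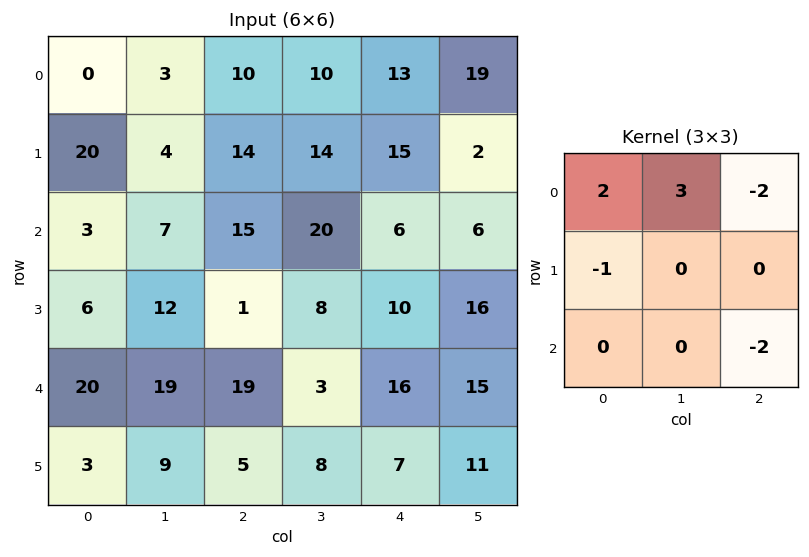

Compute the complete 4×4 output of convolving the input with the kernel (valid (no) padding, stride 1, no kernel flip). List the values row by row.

-61 -28 -2 -5
19 -1 5 17
-47 1 45 8
16 -24 -27 -11

Output[0,0]: The receptive field on the input at this output position is [0 3 10 / 20 4 14 / 3 7 15]. Elementwise product with the kernel and sum: 0·2 + 3·3 + 10·-2 + 20·-1 + 15·-2.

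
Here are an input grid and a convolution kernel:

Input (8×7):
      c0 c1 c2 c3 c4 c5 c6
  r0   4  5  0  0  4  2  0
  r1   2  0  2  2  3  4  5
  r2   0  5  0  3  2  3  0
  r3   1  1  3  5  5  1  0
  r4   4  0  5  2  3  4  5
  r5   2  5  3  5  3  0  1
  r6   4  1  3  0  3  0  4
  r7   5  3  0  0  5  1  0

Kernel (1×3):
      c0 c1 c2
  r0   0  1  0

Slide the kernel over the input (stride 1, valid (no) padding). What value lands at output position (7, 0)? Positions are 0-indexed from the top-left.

The receptive field on the input at this output position is [5 3 0]. Elementwise product with the kernel and sum: 3·1.

3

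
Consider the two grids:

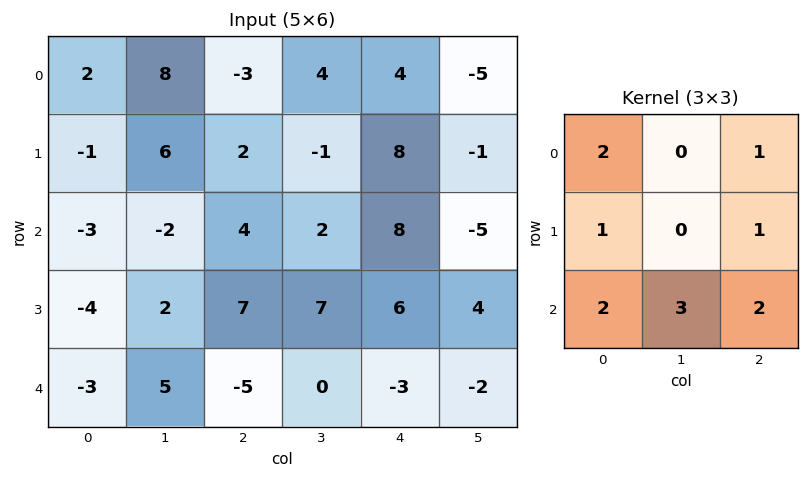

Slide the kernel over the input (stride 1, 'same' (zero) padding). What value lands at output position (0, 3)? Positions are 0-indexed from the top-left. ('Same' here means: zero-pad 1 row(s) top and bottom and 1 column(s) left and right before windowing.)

The receptive field on the zero-padded input at this output position is [0 0 0 / -3 4 4 / 2 -1 8]. Elementwise product with the kernel and sum: 0·2 + 0·1 + -3·1 + 4·1 + 2·2 + -1·3 + 8·2.

18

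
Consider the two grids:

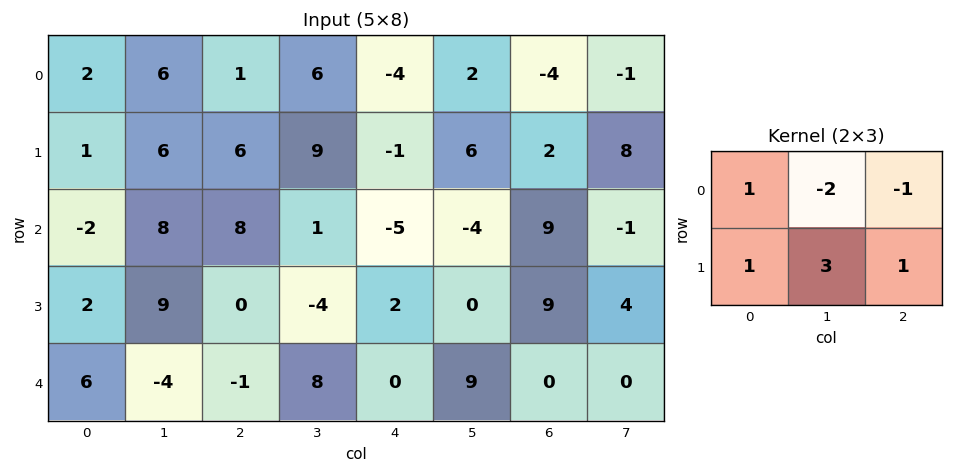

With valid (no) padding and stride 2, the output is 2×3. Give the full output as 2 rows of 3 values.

14 25 15
3 1 5

Output[0,0]: The receptive field on the input at this output position is [2 6 1 / 1 6 6]. Elementwise product with the kernel and sum: 2·1 + 6·-2 + 1·-1 + 1·1 + 6·3 + 6·1.
Output[0,1]: The receptive field on the input at this output position is [1 6 -4 / 6 9 -1]. Elementwise product with the kernel and sum: 1·1 + 6·-2 + -4·-1 + 6·1 + 9·3 + -1·1.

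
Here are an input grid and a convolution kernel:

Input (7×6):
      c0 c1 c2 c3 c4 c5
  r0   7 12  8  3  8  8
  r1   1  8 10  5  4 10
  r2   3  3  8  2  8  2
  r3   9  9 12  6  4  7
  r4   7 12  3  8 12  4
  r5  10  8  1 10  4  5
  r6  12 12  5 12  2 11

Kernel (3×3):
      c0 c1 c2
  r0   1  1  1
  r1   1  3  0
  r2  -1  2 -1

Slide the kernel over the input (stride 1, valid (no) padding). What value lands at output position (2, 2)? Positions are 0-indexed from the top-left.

49

The receptive field on the input at this output position is [8 2 8 / 12 6 4 / 3 8 12]. Elementwise product with the kernel and sum: 8·1 + 2·1 + 8·1 + 12·1 + 6·3 + 3·-1 + 8·2 + 12·-1.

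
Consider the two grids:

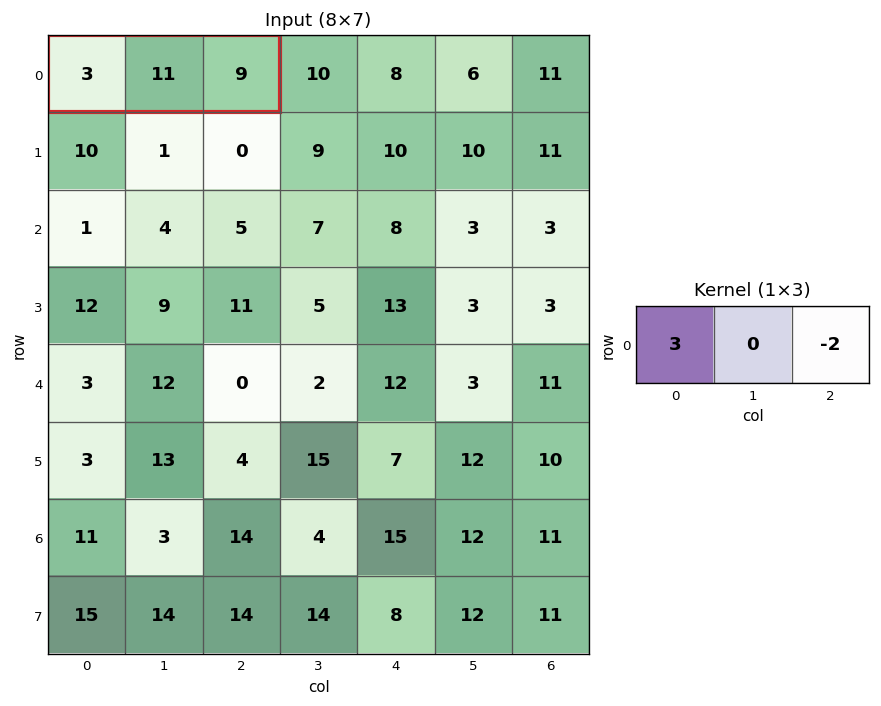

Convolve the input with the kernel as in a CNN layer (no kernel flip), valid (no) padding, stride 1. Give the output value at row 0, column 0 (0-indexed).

The receptive field on the input at this output position is [3 11 9]. Elementwise product with the kernel and sum: 3·3 + 9·-2.

-9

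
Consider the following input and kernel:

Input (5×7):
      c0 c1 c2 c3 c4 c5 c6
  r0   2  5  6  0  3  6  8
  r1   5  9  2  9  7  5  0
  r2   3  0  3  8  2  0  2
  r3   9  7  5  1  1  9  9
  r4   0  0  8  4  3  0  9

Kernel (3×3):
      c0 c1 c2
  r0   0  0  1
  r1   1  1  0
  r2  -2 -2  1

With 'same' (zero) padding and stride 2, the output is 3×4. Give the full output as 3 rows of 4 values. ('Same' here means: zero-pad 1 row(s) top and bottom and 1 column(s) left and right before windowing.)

1 -2 -24 4
1 -11 20 -34
7 9 16 9

Output[0,0]: The receptive field on the zero-padded input at this output position is [0 0 0 / 0 2 5 / 0 5 9]. Elementwise product with the kernel and sum: 0·1 + 0·1 + 2·1 + 0·-2 + 5·-2 + 9·1.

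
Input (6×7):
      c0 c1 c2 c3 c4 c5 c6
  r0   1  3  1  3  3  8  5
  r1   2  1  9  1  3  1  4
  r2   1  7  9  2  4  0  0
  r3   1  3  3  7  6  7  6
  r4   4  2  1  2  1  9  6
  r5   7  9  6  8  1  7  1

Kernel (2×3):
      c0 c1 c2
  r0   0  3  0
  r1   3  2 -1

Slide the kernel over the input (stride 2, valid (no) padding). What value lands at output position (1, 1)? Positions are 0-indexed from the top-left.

23

The receptive field on the input at this output position is [9 2 4 / 3 7 6]. Elementwise product with the kernel and sum: 2·3 + 3·3 + 7·2 + 6·-1.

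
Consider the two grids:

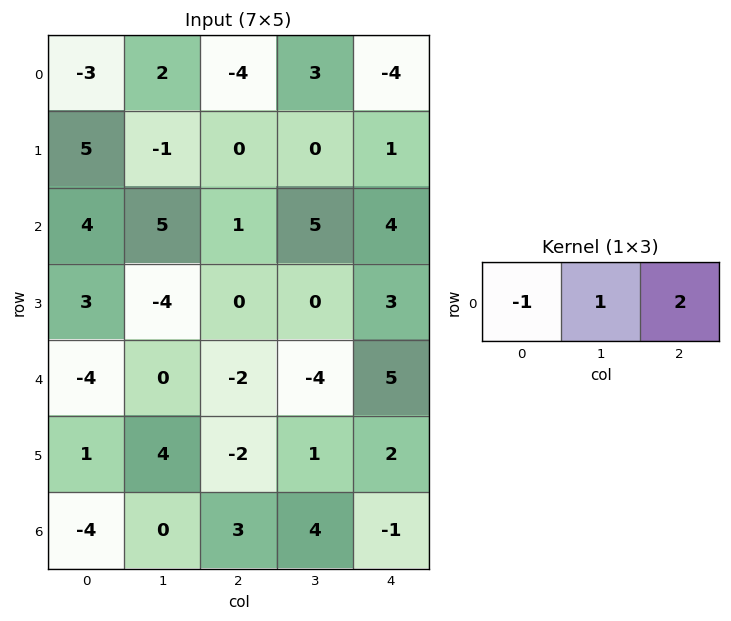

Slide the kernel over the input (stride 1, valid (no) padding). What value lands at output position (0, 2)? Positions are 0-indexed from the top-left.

The receptive field on the input at this output position is [-4 3 -4]. Elementwise product with the kernel and sum: -4·-1 + 3·1 + -4·2.

-1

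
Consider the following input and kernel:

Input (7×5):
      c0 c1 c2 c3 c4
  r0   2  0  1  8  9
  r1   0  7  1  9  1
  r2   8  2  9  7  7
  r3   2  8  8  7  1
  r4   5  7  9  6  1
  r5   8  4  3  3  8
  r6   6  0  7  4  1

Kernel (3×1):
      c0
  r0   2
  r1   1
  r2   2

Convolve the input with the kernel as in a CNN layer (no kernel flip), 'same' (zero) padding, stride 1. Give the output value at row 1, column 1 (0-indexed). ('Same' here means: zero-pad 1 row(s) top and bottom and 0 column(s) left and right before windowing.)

11

The receptive field on the zero-padded input at this output position is [0 / 7 / 2]. Elementwise product with the kernel and sum: 0·2 + 7·1 + 2·2.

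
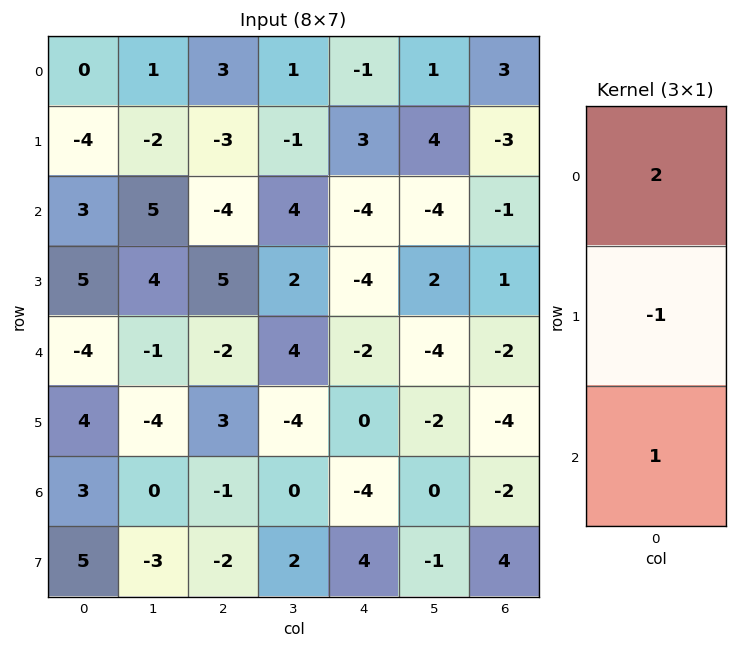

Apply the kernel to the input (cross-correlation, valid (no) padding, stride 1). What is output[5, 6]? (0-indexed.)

The receptive field on the input at this output position is [-4 / -2 / 4]. Elementwise product with the kernel and sum: -4·2 + -2·-1 + 4·1.

-2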